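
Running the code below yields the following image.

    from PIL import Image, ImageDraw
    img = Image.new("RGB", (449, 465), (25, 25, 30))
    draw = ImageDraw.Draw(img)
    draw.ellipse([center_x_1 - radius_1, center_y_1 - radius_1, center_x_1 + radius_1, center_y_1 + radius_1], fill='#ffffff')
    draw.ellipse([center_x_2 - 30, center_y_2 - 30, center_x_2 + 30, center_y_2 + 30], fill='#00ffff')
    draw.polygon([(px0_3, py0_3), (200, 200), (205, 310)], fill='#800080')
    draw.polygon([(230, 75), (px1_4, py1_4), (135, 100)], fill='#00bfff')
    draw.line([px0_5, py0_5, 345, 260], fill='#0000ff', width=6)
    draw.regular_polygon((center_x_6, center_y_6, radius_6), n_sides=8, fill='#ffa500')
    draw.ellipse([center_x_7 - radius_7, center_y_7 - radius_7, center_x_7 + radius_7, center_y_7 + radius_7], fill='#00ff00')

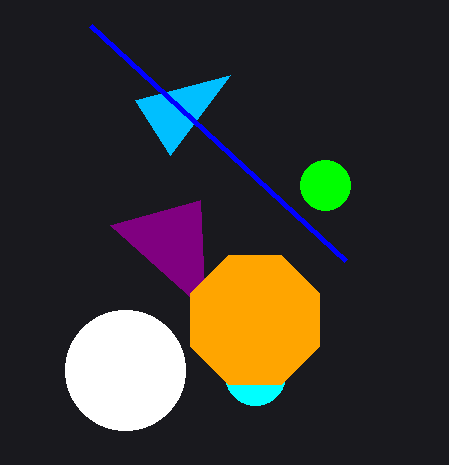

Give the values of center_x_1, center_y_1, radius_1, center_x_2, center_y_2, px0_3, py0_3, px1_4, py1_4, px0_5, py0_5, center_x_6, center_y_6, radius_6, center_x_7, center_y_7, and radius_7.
center_x_1 = 125; center_y_1 = 370; radius_1 = 60; center_x_2 = 255; center_y_2 = 375; px0_3 = 110; py0_3 = 225; px1_4 = 170; py1_4 = 155; px0_5 = 90; py0_5 = 25; center_x_6 = 255; center_y_6 = 320; radius_6 = 70; center_x_7 = 325; center_y_7 = 185; radius_7 = 25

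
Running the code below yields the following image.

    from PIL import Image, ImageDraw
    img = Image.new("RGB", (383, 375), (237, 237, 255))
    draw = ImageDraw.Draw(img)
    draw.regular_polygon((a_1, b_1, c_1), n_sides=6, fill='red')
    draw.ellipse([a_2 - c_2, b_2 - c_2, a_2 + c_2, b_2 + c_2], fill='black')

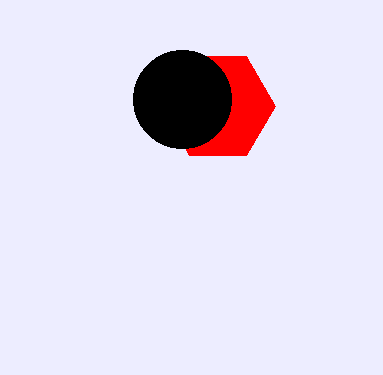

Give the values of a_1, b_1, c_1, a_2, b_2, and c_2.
a_1 = 218, b_1 = 106, c_1 = 57, a_2 = 182, b_2 = 99, c_2 = 49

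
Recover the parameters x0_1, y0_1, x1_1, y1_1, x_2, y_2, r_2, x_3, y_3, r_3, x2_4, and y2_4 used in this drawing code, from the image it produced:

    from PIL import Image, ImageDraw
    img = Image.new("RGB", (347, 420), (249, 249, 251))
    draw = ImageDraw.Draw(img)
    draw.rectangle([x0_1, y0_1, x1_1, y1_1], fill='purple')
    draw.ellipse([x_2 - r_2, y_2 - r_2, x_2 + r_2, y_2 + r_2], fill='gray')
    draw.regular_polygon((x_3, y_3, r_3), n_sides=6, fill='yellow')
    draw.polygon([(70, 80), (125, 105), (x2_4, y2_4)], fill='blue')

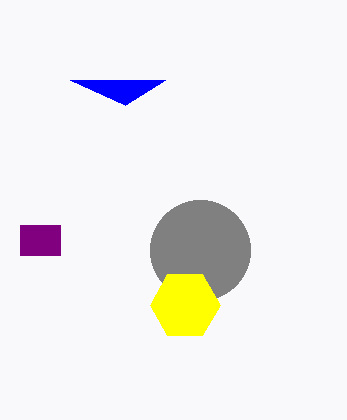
x0_1 = 20; y0_1 = 225; x1_1 = 60; y1_1 = 255; x_2 = 200; y_2 = 250; r_2 = 50; x_3 = 185; y_3 = 305; r_3 = 35; x2_4 = 165; y2_4 = 80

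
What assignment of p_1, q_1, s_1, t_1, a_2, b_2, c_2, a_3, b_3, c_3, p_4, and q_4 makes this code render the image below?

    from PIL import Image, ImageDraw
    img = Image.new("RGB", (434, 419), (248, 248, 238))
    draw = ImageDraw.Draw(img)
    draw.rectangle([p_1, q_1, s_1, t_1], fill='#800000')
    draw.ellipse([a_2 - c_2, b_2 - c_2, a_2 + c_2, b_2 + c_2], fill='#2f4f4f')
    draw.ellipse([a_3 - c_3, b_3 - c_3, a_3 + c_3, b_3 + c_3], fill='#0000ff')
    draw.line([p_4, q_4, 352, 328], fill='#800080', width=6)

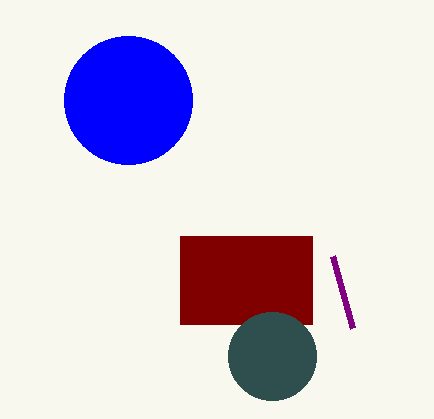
p_1 = 180, q_1 = 236, s_1 = 312, t_1 = 324, a_2 = 272, b_2 = 356, c_2 = 44, a_3 = 128, b_3 = 100, c_3 = 64, p_4 = 332, q_4 = 256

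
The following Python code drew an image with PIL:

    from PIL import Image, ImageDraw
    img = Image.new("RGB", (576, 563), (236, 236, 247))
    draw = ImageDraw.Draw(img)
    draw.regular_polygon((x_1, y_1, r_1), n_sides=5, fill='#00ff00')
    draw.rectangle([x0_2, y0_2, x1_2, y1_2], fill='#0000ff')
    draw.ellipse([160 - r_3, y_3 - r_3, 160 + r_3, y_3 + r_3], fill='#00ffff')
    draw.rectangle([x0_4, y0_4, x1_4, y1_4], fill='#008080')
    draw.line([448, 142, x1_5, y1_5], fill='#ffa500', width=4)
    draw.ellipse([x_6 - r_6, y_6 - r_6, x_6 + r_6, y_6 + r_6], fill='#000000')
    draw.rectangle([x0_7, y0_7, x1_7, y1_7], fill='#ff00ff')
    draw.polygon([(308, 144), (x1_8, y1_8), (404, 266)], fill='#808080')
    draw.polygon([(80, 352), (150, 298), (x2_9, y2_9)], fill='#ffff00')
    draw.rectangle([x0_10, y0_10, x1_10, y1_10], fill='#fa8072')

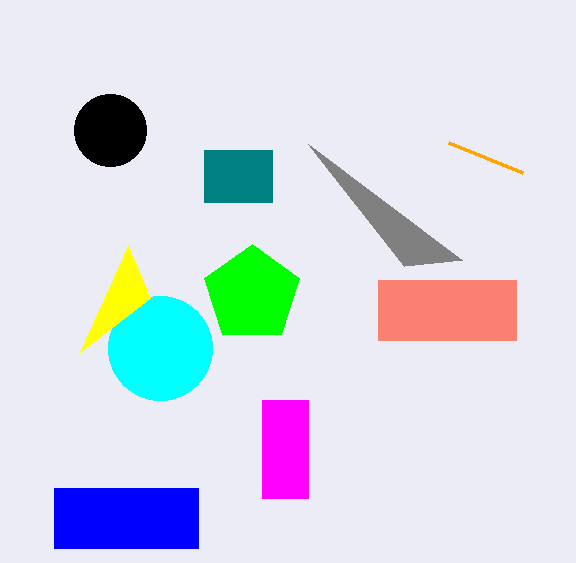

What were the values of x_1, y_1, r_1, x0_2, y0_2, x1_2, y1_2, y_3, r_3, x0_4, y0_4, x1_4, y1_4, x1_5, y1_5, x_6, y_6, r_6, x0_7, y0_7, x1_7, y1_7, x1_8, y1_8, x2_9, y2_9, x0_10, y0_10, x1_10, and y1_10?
x_1 = 252
y_1 = 294
r_1 = 50
x0_2 = 54
y0_2 = 488
x1_2 = 198
y1_2 = 548
y_3 = 348
r_3 = 52
x0_4 = 204
y0_4 = 150
x1_4 = 272
y1_4 = 202
x1_5 = 522
y1_5 = 172
x_6 = 110
y_6 = 130
r_6 = 36
x0_7 = 262
y0_7 = 400
x1_7 = 308
y1_7 = 498
x1_8 = 462
y1_8 = 260
x2_9 = 128
y2_9 = 246
x0_10 = 378
y0_10 = 280
x1_10 = 516
y1_10 = 340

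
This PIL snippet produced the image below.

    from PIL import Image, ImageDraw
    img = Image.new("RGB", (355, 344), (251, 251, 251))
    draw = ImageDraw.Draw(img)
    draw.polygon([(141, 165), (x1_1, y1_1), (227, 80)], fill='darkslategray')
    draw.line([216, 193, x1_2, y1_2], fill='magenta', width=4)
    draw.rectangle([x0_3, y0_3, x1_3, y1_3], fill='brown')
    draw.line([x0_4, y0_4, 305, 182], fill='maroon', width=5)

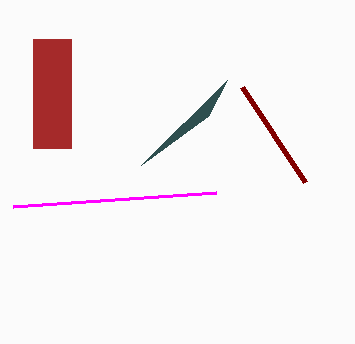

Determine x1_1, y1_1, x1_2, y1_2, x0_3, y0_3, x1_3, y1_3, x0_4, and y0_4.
x1_1 = 208, y1_1 = 116, x1_2 = 13, y1_2 = 207, x0_3 = 33, y0_3 = 39, x1_3 = 71, y1_3 = 148, x0_4 = 242, y0_4 = 87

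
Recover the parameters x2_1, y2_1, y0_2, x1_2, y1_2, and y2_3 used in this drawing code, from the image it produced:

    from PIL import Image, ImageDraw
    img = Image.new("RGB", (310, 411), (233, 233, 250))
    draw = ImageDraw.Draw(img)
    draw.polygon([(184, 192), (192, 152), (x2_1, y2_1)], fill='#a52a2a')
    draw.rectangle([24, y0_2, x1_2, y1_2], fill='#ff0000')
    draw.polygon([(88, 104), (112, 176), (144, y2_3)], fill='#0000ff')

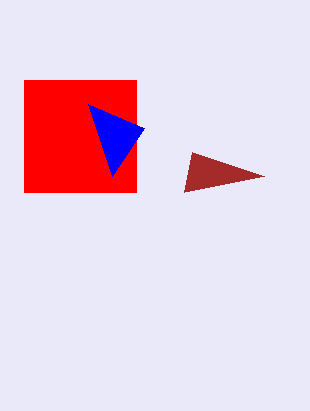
x2_1 = 264, y2_1 = 176, y0_2 = 80, x1_2 = 136, y1_2 = 192, y2_3 = 128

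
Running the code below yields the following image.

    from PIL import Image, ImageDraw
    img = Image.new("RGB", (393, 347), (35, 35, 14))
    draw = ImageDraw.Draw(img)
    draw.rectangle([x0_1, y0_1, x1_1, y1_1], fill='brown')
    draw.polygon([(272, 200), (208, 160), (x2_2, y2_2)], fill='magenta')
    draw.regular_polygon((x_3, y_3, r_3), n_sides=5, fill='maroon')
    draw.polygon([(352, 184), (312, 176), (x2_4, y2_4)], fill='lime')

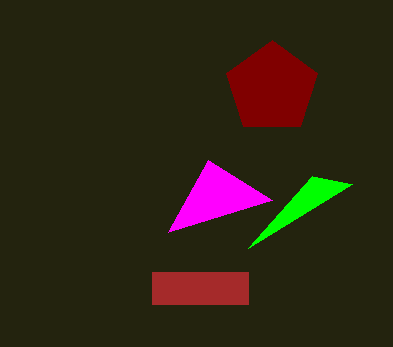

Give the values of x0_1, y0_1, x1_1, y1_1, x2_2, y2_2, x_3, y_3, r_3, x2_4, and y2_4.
x0_1 = 152, y0_1 = 272, x1_1 = 248, y1_1 = 304, x2_2 = 168, y2_2 = 232, x_3 = 272, y_3 = 88, r_3 = 48, x2_4 = 248, y2_4 = 248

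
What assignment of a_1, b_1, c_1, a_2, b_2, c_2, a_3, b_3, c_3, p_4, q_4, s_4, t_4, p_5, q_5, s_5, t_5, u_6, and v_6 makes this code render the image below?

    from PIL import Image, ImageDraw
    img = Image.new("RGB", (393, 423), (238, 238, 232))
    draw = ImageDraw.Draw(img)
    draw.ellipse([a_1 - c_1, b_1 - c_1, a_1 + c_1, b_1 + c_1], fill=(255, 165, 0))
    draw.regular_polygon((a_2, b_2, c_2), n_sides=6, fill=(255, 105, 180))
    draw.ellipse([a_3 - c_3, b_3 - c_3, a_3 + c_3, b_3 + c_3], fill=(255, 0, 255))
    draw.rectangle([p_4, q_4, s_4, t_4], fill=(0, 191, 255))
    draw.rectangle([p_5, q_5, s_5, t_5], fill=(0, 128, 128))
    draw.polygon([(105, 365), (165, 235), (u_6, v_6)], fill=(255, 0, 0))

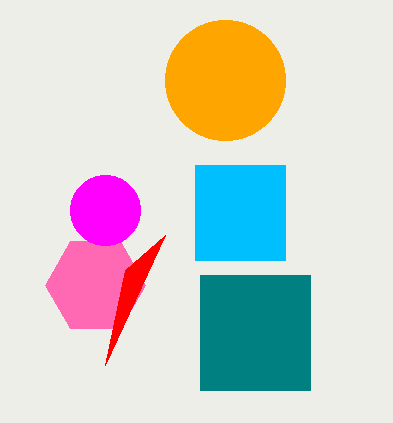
a_1 = 225; b_1 = 80; c_1 = 60; a_2 = 95; b_2 = 285; c_2 = 50; a_3 = 105; b_3 = 210; c_3 = 35; p_4 = 195; q_4 = 165; s_4 = 285; t_4 = 260; p_5 = 200; q_5 = 275; s_5 = 310; t_5 = 390; u_6 = 125; v_6 = 270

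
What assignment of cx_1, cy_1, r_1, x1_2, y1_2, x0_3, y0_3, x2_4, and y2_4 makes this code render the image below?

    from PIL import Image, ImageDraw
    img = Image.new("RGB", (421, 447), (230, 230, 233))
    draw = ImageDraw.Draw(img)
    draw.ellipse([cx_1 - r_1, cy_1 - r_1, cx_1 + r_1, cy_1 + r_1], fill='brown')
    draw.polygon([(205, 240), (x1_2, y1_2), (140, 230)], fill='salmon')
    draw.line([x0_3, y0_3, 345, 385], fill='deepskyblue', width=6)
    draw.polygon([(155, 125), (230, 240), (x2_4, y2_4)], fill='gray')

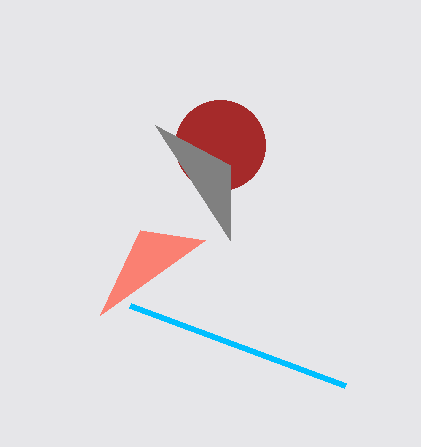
cx_1 = 220, cy_1 = 145, r_1 = 45, x1_2 = 100, y1_2 = 315, x0_3 = 130, y0_3 = 305, x2_4 = 230, y2_4 = 165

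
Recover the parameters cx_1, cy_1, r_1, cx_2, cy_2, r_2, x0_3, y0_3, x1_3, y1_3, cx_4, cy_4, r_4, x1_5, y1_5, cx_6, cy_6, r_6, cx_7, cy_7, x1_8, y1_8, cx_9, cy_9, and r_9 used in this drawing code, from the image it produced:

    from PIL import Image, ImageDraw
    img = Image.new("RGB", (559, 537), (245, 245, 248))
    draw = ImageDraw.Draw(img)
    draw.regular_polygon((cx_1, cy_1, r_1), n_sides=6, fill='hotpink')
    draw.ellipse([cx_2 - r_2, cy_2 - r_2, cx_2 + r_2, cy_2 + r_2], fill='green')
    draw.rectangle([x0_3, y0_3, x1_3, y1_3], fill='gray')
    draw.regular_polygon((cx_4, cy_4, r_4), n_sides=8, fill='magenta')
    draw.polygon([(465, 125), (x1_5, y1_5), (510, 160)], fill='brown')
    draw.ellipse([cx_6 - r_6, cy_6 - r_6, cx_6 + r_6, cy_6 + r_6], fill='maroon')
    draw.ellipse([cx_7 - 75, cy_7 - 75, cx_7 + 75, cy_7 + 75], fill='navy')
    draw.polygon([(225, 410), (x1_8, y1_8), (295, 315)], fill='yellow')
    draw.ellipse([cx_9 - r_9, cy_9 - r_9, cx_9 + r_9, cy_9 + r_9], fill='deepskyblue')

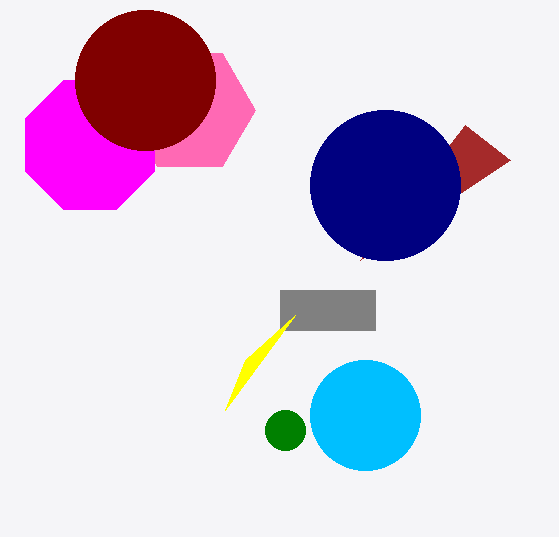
cx_1 = 190, cy_1 = 110, r_1 = 65, cx_2 = 285, cy_2 = 430, r_2 = 20, x0_3 = 280, y0_3 = 290, x1_3 = 375, y1_3 = 330, cx_4 = 90, cy_4 = 145, r_4 = 70, x1_5 = 360, y1_5 = 260, cx_6 = 145, cy_6 = 80, r_6 = 70, cx_7 = 385, cy_7 = 185, x1_8 = 245, y1_8 = 360, cx_9 = 365, cy_9 = 415, r_9 = 55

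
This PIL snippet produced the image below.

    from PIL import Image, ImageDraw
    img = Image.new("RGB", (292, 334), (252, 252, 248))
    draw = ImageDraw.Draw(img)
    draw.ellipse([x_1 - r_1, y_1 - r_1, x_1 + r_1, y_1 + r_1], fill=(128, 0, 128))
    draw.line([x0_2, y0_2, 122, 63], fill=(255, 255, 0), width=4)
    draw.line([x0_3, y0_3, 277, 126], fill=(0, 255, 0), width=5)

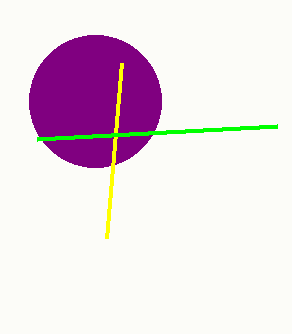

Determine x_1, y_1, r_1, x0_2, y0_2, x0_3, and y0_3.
x_1 = 95
y_1 = 101
r_1 = 66
x0_2 = 107
y0_2 = 238
x0_3 = 37
y0_3 = 139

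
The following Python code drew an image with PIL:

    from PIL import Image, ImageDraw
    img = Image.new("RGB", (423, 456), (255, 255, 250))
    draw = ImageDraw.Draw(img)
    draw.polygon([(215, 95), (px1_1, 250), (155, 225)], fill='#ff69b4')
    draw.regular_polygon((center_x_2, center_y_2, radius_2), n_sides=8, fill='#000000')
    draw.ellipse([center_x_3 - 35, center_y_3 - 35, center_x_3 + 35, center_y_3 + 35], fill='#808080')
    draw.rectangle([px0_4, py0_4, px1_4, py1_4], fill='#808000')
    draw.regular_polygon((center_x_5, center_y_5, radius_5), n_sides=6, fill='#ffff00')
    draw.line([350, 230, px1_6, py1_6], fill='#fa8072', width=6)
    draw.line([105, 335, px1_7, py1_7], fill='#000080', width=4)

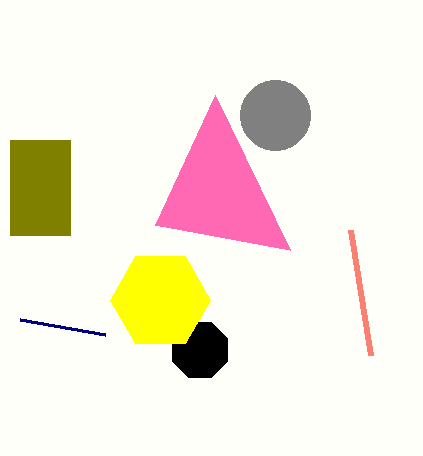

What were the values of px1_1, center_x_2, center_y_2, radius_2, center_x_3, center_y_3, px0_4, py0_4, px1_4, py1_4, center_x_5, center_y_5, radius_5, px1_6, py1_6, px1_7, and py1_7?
px1_1 = 290; center_x_2 = 200; center_y_2 = 350; radius_2 = 30; center_x_3 = 275; center_y_3 = 115; px0_4 = 10; py0_4 = 140; px1_4 = 70; py1_4 = 235; center_x_5 = 160; center_y_5 = 300; radius_5 = 50; px1_6 = 370; py1_6 = 355; px1_7 = 20; py1_7 = 320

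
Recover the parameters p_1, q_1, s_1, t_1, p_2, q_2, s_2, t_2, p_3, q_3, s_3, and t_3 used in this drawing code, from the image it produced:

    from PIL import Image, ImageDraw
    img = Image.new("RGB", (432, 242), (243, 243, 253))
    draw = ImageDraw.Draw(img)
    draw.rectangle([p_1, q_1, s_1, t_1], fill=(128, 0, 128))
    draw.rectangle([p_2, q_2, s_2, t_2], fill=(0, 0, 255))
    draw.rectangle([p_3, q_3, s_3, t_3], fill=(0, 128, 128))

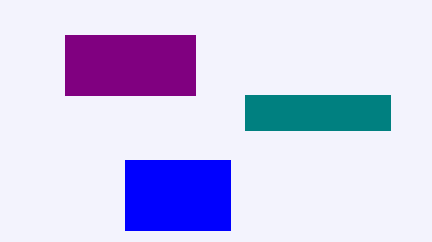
p_1 = 65, q_1 = 35, s_1 = 195, t_1 = 95, p_2 = 125, q_2 = 160, s_2 = 230, t_2 = 230, p_3 = 245, q_3 = 95, s_3 = 390, t_3 = 130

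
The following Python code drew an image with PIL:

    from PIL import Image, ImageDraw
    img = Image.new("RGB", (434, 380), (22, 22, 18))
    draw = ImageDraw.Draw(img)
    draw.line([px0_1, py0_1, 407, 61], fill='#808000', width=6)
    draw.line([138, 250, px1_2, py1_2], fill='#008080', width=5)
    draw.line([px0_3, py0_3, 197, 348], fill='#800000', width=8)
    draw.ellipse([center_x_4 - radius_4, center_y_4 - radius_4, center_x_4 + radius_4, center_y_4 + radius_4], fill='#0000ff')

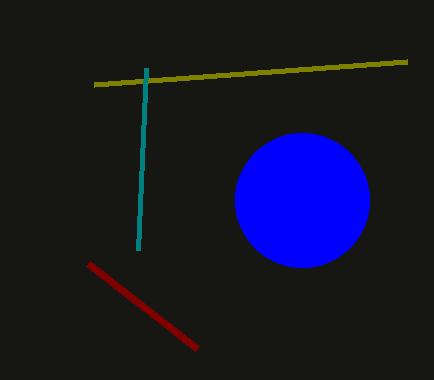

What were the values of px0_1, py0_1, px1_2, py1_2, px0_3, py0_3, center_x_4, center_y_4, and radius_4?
px0_1 = 94
py0_1 = 84
px1_2 = 146
py1_2 = 68
px0_3 = 88
py0_3 = 263
center_x_4 = 302
center_y_4 = 200
radius_4 = 67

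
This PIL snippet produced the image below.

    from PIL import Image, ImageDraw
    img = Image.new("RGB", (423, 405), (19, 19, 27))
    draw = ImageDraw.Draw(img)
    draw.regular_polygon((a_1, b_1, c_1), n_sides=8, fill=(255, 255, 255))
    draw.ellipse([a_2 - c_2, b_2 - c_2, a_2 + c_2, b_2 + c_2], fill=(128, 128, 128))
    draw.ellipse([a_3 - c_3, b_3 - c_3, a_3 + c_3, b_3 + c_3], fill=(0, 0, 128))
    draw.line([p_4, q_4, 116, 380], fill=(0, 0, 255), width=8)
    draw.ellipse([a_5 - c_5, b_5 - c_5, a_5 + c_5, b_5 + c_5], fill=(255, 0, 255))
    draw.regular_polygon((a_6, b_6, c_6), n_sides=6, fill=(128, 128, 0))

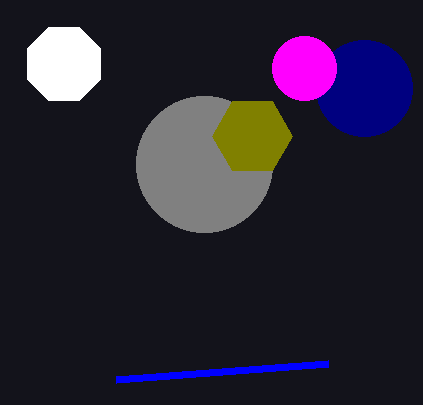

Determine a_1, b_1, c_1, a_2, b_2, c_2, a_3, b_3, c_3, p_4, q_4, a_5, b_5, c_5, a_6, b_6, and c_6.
a_1 = 64, b_1 = 64, c_1 = 40, a_2 = 204, b_2 = 164, c_2 = 68, a_3 = 364, b_3 = 88, c_3 = 48, p_4 = 328, q_4 = 364, a_5 = 304, b_5 = 68, c_5 = 32, a_6 = 252, b_6 = 136, c_6 = 40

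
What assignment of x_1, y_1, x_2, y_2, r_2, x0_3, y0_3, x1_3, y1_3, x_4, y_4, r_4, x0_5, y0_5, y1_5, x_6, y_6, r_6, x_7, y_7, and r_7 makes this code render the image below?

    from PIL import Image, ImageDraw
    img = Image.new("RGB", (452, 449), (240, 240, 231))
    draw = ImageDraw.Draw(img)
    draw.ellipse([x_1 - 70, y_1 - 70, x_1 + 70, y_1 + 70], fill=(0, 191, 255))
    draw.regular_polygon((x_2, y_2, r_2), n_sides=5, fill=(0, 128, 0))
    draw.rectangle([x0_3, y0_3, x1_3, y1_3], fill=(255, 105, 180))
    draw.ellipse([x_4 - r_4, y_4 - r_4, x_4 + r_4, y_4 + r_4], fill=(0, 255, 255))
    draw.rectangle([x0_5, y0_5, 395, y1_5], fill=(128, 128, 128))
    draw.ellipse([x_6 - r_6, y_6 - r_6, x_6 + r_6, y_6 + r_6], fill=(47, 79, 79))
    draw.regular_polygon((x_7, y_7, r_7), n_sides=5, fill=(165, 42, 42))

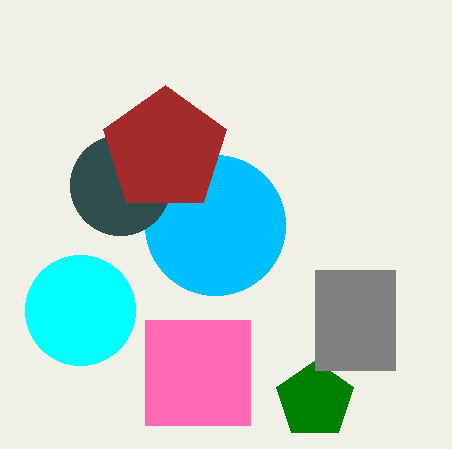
x_1 = 215; y_1 = 225; x_2 = 315; y_2 = 400; r_2 = 40; x0_3 = 145; y0_3 = 320; x1_3 = 250; y1_3 = 425; x_4 = 80; y_4 = 310; r_4 = 55; x0_5 = 315; y0_5 = 270; y1_5 = 370; x_6 = 120; y_6 = 185; r_6 = 50; x_7 = 165; y_7 = 150; r_7 = 65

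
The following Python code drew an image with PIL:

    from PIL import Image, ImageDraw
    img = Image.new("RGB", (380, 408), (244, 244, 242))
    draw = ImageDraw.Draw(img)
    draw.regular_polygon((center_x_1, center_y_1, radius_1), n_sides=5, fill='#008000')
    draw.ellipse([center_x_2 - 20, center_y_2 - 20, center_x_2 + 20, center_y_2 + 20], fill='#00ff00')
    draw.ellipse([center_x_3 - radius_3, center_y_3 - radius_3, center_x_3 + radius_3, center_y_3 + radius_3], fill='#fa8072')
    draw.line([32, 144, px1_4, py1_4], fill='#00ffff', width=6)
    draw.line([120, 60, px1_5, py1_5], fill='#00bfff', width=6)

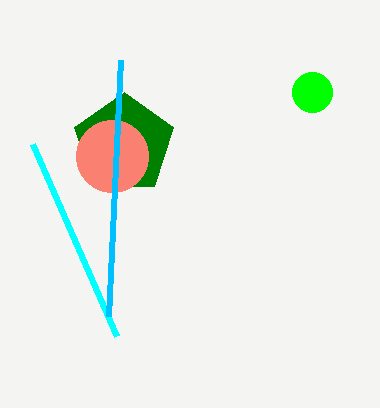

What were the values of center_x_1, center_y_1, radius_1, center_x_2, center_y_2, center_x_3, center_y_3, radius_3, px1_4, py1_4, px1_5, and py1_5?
center_x_1 = 124, center_y_1 = 144, radius_1 = 52, center_x_2 = 312, center_y_2 = 92, center_x_3 = 112, center_y_3 = 156, radius_3 = 36, px1_4 = 116, py1_4 = 336, px1_5 = 108, py1_5 = 316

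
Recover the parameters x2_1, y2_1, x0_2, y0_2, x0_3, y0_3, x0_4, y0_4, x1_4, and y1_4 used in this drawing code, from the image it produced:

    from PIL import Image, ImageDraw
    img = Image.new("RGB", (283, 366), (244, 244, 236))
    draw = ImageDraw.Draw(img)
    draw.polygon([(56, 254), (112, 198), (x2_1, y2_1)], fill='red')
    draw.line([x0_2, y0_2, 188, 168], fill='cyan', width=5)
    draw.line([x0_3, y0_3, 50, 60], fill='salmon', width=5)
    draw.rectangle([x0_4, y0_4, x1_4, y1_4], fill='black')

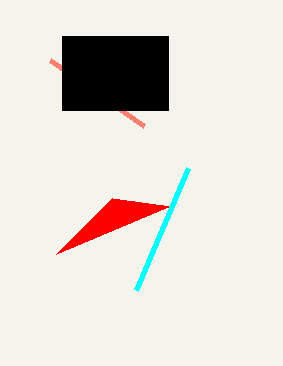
x2_1 = 170; y2_1 = 206; x0_2 = 136; y0_2 = 290; x0_3 = 144; y0_3 = 126; x0_4 = 62; y0_4 = 36; x1_4 = 168; y1_4 = 110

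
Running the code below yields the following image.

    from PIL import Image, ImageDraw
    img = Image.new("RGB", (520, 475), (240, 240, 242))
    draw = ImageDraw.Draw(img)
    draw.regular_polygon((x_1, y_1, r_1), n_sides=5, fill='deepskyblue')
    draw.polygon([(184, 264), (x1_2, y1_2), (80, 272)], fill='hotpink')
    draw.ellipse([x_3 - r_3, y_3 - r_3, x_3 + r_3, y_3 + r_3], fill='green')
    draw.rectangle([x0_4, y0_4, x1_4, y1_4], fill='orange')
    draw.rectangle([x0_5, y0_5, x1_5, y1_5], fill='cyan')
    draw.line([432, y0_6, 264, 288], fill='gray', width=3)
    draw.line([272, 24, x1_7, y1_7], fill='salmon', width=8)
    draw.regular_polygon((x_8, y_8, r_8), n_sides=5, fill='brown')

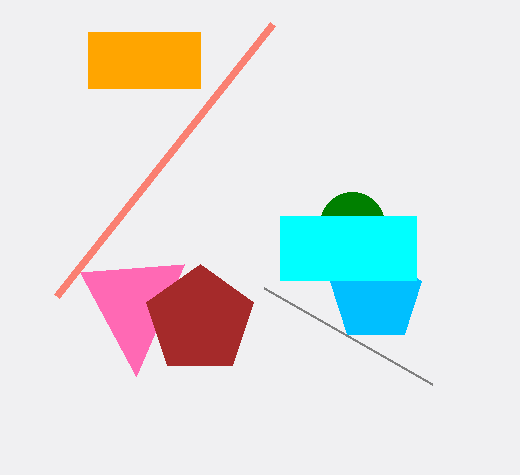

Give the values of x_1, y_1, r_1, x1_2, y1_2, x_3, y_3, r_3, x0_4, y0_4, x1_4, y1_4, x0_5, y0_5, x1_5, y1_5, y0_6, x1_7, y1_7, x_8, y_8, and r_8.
x_1 = 376, y_1 = 296, r_1 = 48, x1_2 = 136, y1_2 = 376, x_3 = 352, y_3 = 224, r_3 = 32, x0_4 = 88, y0_4 = 32, x1_4 = 200, y1_4 = 88, x0_5 = 280, y0_5 = 216, x1_5 = 416, y1_5 = 280, y0_6 = 384, x1_7 = 56, y1_7 = 296, x_8 = 200, y_8 = 320, r_8 = 56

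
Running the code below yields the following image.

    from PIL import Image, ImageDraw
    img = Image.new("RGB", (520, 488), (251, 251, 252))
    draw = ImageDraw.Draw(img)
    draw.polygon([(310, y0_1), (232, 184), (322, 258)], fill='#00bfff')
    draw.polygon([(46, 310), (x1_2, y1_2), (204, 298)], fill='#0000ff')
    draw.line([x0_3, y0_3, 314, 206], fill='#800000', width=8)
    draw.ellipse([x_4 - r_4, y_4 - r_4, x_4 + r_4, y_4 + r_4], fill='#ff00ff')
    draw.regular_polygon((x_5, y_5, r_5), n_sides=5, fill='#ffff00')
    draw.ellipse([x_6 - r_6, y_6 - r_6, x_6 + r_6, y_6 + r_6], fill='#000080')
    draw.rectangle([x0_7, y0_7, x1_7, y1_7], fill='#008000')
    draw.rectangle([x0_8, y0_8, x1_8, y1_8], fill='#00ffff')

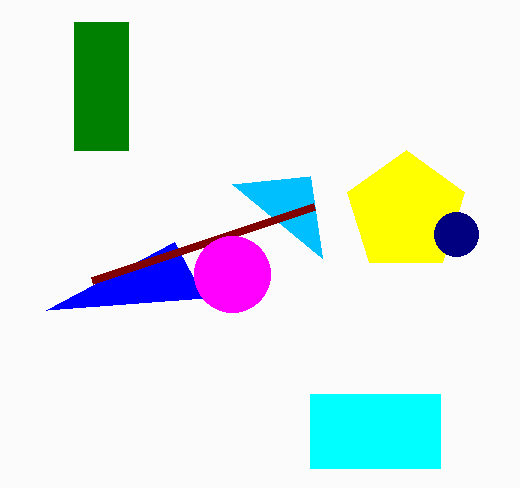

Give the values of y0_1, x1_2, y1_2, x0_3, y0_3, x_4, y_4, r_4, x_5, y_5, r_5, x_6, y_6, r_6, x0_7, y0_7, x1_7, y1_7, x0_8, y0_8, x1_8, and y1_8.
y0_1 = 176, x1_2 = 174, y1_2 = 242, x0_3 = 92, y0_3 = 280, x_4 = 232, y_4 = 274, r_4 = 38, x_5 = 406, y_5 = 212, r_5 = 62, x_6 = 456, y_6 = 234, r_6 = 22, x0_7 = 74, y0_7 = 22, x1_7 = 128, y1_7 = 150, x0_8 = 310, y0_8 = 394, x1_8 = 440, y1_8 = 468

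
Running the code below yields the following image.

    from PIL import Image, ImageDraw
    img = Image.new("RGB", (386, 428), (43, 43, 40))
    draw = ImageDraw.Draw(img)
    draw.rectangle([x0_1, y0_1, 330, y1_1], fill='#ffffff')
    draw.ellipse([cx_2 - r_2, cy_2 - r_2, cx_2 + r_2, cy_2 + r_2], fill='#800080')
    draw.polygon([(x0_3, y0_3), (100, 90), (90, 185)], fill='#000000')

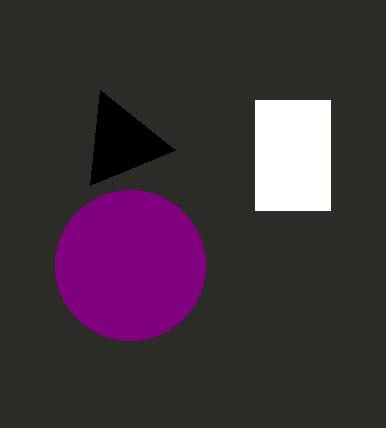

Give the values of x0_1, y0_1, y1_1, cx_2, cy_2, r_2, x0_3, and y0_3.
x0_1 = 255; y0_1 = 100; y1_1 = 210; cx_2 = 130; cy_2 = 265; r_2 = 75; x0_3 = 175; y0_3 = 150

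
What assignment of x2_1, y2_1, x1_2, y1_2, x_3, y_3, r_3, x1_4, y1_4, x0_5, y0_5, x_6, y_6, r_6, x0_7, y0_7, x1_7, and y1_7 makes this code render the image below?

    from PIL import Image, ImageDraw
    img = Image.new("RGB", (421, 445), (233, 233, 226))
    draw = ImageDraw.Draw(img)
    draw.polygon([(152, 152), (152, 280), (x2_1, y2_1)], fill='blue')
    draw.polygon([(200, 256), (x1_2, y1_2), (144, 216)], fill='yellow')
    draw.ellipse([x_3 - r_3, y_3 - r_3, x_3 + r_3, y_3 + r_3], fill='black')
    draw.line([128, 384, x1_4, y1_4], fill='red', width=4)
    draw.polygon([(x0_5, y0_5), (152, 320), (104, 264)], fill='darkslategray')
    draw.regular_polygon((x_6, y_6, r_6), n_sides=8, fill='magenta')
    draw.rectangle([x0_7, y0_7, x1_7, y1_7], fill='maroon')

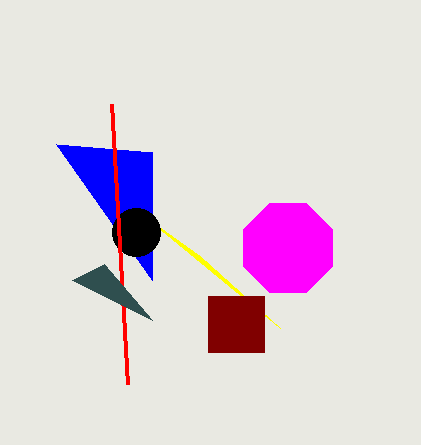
x2_1 = 56, y2_1 = 144, x1_2 = 280, y1_2 = 328, x_3 = 136, y_3 = 232, r_3 = 24, x1_4 = 112, y1_4 = 104, x0_5 = 72, y0_5 = 280, x_6 = 288, y_6 = 248, r_6 = 48, x0_7 = 208, y0_7 = 296, x1_7 = 264, y1_7 = 352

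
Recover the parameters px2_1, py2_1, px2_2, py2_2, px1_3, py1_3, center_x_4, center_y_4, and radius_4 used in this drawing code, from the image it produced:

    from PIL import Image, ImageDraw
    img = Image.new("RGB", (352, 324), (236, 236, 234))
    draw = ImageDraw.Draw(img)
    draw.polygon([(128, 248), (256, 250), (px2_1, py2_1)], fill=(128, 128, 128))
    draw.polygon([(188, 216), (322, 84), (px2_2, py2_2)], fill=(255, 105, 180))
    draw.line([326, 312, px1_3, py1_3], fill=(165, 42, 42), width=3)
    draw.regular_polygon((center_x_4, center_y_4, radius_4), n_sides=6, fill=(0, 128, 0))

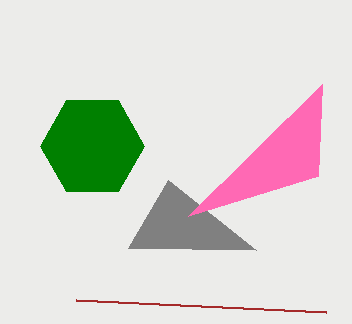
px2_1 = 168, py2_1 = 180, px2_2 = 318, py2_2 = 176, px1_3 = 76, py1_3 = 300, center_x_4 = 92, center_y_4 = 146, radius_4 = 52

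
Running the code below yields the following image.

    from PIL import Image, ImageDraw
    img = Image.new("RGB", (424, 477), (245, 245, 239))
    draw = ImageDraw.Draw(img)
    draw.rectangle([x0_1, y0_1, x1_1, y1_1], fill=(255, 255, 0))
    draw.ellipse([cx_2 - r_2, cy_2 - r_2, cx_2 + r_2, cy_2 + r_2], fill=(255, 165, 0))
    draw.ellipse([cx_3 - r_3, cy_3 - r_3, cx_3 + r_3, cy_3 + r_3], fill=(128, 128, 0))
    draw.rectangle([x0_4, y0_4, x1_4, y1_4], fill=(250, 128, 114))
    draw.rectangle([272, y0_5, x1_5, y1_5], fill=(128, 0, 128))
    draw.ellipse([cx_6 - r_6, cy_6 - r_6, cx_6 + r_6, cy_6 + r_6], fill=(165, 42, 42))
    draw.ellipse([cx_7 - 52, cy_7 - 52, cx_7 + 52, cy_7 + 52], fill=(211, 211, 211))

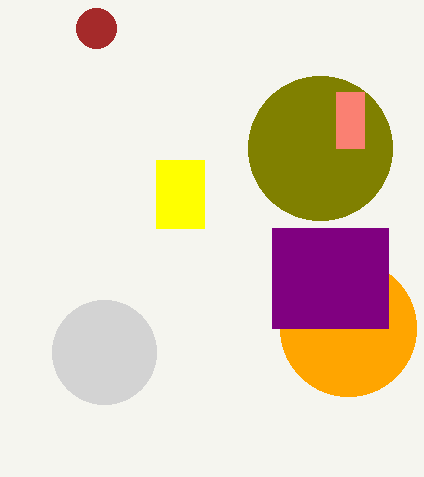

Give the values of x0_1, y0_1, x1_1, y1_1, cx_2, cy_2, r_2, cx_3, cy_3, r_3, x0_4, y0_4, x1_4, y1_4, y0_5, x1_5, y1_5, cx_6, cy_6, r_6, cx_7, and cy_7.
x0_1 = 156; y0_1 = 160; x1_1 = 204; y1_1 = 228; cx_2 = 348; cy_2 = 328; r_2 = 68; cx_3 = 320; cy_3 = 148; r_3 = 72; x0_4 = 336; y0_4 = 92; x1_4 = 364; y1_4 = 148; y0_5 = 228; x1_5 = 388; y1_5 = 328; cx_6 = 96; cy_6 = 28; r_6 = 20; cx_7 = 104; cy_7 = 352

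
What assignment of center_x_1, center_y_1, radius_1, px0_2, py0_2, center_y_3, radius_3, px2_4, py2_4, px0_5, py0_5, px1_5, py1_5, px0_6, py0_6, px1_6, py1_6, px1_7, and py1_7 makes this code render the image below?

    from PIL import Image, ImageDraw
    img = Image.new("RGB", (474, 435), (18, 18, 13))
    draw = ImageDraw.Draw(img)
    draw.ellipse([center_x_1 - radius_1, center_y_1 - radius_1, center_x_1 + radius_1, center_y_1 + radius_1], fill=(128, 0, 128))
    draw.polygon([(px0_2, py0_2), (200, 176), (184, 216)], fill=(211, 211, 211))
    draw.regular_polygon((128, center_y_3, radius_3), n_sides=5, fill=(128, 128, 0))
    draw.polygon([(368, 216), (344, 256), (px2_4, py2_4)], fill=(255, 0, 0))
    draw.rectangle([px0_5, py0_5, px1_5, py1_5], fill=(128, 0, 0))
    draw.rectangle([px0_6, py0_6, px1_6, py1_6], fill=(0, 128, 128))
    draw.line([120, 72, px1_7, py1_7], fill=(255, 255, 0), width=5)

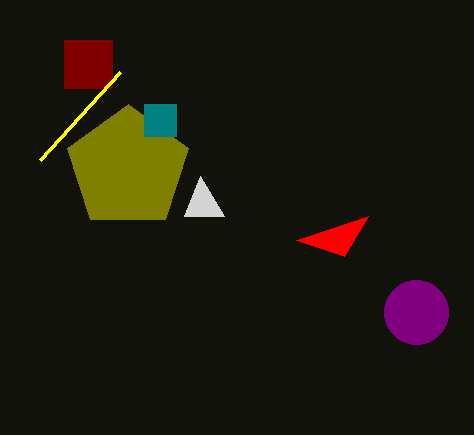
center_x_1 = 416; center_y_1 = 312; radius_1 = 32; px0_2 = 224; py0_2 = 216; center_y_3 = 168; radius_3 = 64; px2_4 = 296; py2_4 = 240; px0_5 = 64; py0_5 = 40; px1_5 = 112; py1_5 = 88; px0_6 = 144; py0_6 = 104; px1_6 = 176; py1_6 = 136; px1_7 = 40; py1_7 = 160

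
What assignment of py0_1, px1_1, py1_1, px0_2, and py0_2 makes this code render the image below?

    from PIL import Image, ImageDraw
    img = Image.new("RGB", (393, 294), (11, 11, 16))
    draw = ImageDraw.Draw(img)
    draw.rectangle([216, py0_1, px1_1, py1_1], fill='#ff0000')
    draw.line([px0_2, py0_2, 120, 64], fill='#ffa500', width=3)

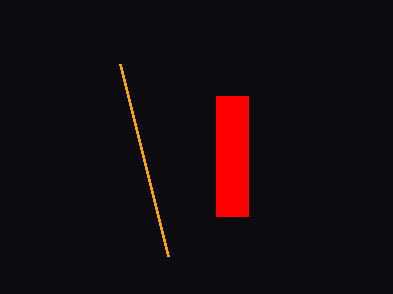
py0_1 = 96, px1_1 = 248, py1_1 = 216, px0_2 = 168, py0_2 = 256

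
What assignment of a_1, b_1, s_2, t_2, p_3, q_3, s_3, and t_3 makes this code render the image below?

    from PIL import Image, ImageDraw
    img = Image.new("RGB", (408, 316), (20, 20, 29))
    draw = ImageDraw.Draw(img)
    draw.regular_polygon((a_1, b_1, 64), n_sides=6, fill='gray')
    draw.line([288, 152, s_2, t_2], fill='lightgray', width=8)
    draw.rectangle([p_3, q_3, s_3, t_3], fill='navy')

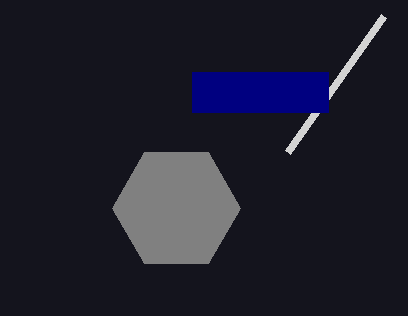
a_1 = 176; b_1 = 208; s_2 = 384; t_2 = 16; p_3 = 192; q_3 = 72; s_3 = 328; t_3 = 112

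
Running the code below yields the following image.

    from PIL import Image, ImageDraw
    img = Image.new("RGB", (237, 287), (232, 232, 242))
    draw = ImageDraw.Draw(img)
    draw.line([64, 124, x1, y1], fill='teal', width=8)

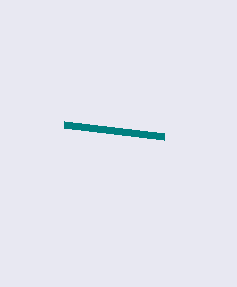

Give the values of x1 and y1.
x1 = 164; y1 = 136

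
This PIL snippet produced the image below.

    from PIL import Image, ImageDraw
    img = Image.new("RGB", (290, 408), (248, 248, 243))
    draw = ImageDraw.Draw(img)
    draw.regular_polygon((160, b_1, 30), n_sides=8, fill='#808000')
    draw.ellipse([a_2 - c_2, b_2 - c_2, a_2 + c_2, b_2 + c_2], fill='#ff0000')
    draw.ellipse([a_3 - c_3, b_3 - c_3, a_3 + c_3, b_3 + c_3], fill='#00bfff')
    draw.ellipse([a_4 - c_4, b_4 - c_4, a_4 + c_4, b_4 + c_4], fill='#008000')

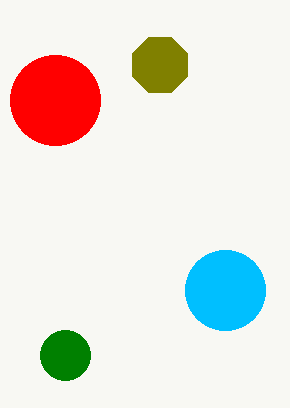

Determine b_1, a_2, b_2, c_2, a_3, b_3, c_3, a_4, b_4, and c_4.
b_1 = 65, a_2 = 55, b_2 = 100, c_2 = 45, a_3 = 225, b_3 = 290, c_3 = 40, a_4 = 65, b_4 = 355, c_4 = 25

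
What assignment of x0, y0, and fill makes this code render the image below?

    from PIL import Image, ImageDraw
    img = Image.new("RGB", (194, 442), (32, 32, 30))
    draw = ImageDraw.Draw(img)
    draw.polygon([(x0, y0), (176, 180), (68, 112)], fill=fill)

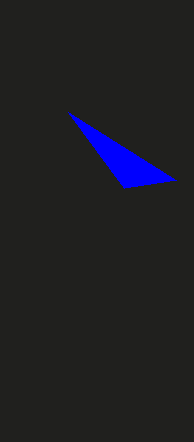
x0 = 124, y0 = 188, fill = 'blue'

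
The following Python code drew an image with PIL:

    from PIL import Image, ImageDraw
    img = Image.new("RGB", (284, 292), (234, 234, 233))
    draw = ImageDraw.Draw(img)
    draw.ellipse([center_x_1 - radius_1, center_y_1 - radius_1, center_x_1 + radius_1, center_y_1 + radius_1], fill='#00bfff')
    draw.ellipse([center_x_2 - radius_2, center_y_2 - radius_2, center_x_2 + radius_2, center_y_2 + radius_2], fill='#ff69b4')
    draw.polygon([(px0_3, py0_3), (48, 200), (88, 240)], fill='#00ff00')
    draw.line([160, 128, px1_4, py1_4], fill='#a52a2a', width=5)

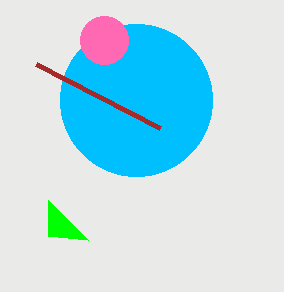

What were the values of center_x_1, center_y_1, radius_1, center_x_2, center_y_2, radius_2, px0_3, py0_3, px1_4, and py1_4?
center_x_1 = 136; center_y_1 = 100; radius_1 = 76; center_x_2 = 104; center_y_2 = 40; radius_2 = 24; px0_3 = 48; py0_3 = 236; px1_4 = 36; py1_4 = 64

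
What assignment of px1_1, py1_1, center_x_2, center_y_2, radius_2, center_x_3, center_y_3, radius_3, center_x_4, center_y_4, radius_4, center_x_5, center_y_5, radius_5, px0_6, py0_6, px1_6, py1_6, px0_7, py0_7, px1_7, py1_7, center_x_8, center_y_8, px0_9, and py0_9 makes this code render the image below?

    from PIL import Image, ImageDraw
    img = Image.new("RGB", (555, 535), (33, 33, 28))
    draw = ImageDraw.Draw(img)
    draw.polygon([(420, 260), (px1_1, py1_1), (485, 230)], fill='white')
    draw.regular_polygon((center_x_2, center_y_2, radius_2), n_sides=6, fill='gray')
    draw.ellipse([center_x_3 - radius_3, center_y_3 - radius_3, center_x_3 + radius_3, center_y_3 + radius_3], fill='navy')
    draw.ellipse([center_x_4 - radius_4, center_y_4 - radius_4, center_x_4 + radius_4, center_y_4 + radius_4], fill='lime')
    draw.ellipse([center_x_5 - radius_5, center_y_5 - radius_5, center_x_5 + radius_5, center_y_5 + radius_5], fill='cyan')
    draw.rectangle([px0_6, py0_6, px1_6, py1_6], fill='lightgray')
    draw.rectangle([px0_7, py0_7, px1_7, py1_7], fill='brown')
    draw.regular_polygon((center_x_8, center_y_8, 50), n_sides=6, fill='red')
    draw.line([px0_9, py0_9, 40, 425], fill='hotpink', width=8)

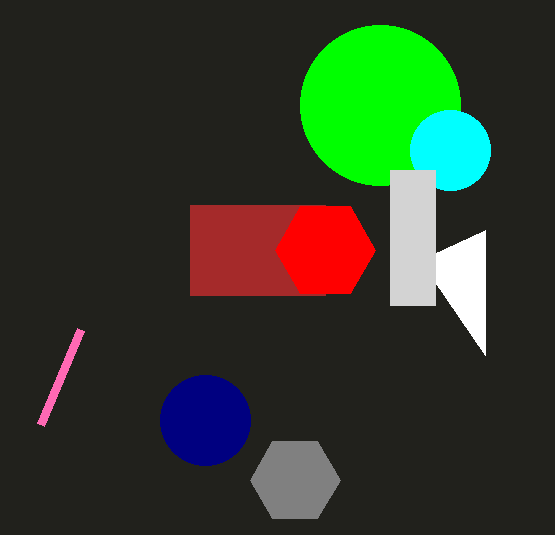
px1_1 = 485, py1_1 = 355, center_x_2 = 295, center_y_2 = 480, radius_2 = 45, center_x_3 = 205, center_y_3 = 420, radius_3 = 45, center_x_4 = 380, center_y_4 = 105, radius_4 = 80, center_x_5 = 450, center_y_5 = 150, radius_5 = 40, px0_6 = 390, py0_6 = 170, px1_6 = 435, py1_6 = 305, px0_7 = 190, py0_7 = 205, px1_7 = 325, py1_7 = 295, center_x_8 = 325, center_y_8 = 250, px0_9 = 80, py0_9 = 330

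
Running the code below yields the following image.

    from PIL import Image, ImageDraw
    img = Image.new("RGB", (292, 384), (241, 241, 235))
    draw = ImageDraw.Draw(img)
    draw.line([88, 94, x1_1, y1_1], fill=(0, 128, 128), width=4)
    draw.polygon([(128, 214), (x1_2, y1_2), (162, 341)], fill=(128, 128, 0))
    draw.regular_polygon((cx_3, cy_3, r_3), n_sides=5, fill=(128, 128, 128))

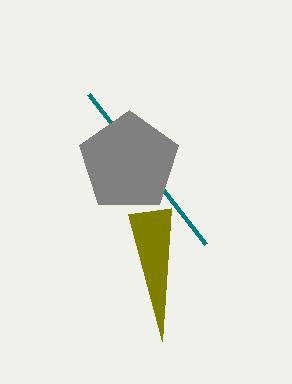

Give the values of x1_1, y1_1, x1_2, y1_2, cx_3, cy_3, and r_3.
x1_1 = 205, y1_1 = 244, x1_2 = 171, y1_2 = 208, cx_3 = 129, cy_3 = 162, r_3 = 52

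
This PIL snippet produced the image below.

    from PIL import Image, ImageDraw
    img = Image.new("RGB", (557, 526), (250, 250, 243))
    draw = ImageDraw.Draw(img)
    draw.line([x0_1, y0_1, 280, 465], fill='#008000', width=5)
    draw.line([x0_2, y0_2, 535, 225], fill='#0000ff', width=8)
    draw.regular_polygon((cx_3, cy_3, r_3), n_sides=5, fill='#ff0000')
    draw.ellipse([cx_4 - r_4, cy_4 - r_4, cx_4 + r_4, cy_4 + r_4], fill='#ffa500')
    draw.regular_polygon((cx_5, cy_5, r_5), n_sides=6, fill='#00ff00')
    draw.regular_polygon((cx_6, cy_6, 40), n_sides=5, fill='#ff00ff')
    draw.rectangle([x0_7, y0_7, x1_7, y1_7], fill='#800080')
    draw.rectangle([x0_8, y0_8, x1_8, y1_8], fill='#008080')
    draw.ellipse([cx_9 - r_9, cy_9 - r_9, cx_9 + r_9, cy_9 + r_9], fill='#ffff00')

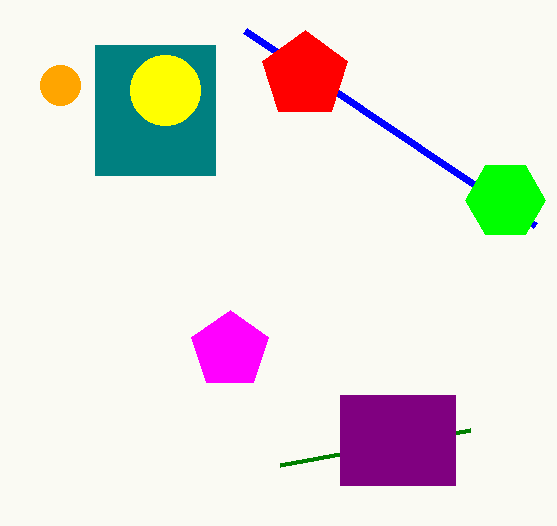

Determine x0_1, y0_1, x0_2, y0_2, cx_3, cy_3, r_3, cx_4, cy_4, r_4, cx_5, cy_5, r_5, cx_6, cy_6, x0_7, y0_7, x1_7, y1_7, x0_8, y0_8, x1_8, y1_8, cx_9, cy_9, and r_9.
x0_1 = 470; y0_1 = 430; x0_2 = 245; y0_2 = 30; cx_3 = 305; cy_3 = 75; r_3 = 45; cx_4 = 60; cy_4 = 85; r_4 = 20; cx_5 = 505; cy_5 = 200; r_5 = 40; cx_6 = 230; cy_6 = 350; x0_7 = 340; y0_7 = 395; x1_7 = 455; y1_7 = 485; x0_8 = 95; y0_8 = 45; x1_8 = 215; y1_8 = 175; cx_9 = 165; cy_9 = 90; r_9 = 35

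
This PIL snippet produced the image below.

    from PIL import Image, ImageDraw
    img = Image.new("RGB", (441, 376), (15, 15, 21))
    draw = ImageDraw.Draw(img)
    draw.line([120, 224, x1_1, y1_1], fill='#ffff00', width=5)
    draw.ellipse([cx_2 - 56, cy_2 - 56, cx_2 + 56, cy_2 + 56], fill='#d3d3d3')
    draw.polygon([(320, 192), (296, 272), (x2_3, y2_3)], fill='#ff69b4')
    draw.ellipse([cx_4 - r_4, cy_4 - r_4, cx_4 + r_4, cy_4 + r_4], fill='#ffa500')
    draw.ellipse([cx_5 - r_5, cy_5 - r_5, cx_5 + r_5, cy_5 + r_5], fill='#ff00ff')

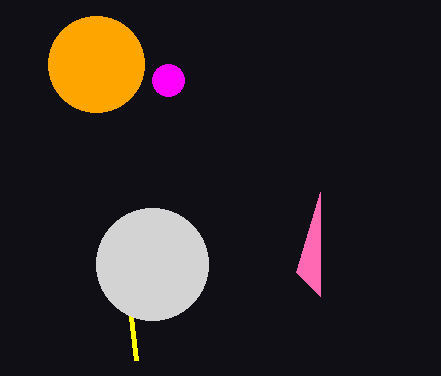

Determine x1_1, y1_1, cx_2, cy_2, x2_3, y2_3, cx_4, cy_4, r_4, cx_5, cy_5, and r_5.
x1_1 = 136, y1_1 = 360, cx_2 = 152, cy_2 = 264, x2_3 = 320, y2_3 = 296, cx_4 = 96, cy_4 = 64, r_4 = 48, cx_5 = 168, cy_5 = 80, r_5 = 16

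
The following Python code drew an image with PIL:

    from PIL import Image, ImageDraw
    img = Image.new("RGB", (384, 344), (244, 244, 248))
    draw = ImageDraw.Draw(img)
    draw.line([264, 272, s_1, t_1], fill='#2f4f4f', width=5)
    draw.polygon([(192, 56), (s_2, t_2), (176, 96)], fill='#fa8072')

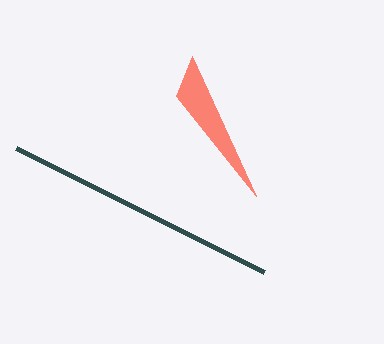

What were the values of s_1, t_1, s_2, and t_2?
s_1 = 16
t_1 = 148
s_2 = 256
t_2 = 196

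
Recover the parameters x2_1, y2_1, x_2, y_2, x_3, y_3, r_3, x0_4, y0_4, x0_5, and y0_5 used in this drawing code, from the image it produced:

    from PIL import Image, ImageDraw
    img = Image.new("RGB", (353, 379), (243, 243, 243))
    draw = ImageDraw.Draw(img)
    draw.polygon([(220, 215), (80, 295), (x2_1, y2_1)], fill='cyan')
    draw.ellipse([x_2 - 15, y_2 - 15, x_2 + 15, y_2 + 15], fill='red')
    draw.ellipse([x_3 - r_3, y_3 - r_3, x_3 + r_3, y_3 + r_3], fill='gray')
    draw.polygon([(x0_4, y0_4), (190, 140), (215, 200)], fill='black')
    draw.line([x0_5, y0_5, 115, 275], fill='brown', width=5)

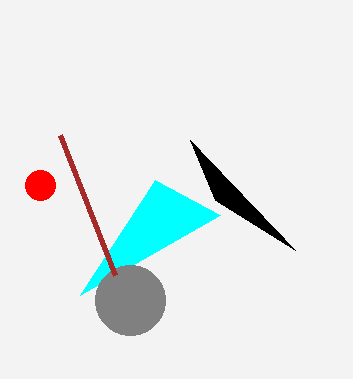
x2_1 = 155
y2_1 = 180
x_2 = 40
y_2 = 185
x_3 = 130
y_3 = 300
r_3 = 35
x0_4 = 295
y0_4 = 250
x0_5 = 60
y0_5 = 135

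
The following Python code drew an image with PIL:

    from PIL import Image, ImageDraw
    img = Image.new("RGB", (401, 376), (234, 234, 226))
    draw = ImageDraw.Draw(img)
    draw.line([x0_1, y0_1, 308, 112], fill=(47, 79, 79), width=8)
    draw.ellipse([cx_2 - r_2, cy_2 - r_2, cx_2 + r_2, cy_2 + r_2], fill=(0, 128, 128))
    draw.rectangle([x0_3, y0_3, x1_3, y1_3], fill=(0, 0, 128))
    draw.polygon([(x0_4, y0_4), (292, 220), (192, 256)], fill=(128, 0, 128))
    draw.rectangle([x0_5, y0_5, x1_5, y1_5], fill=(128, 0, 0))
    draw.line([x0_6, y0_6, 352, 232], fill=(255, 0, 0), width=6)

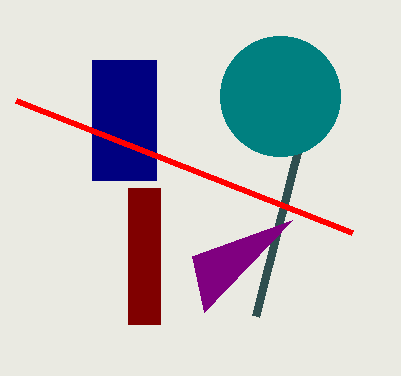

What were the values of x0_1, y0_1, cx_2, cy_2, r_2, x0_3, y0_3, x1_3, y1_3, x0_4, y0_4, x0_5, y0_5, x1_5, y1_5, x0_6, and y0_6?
x0_1 = 256
y0_1 = 316
cx_2 = 280
cy_2 = 96
r_2 = 60
x0_3 = 92
y0_3 = 60
x1_3 = 156
y1_3 = 180
x0_4 = 204
y0_4 = 312
x0_5 = 128
y0_5 = 188
x1_5 = 160
y1_5 = 324
x0_6 = 16
y0_6 = 100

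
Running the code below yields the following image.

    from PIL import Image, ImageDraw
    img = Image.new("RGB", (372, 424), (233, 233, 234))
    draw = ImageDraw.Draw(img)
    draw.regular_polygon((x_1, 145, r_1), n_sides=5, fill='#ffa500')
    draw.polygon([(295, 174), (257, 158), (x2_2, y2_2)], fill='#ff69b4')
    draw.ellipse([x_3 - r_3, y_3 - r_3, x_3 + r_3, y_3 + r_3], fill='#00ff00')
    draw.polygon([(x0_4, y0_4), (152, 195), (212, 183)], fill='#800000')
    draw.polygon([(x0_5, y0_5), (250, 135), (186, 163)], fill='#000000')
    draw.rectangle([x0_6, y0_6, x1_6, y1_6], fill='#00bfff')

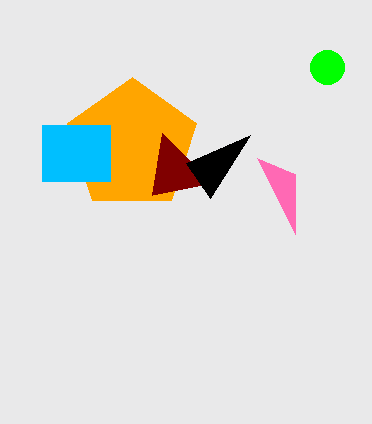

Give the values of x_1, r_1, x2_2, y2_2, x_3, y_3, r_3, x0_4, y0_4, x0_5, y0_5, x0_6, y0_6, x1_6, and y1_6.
x_1 = 132; r_1 = 68; x2_2 = 295; y2_2 = 234; x_3 = 327; y_3 = 67; r_3 = 17; x0_4 = 162; y0_4 = 133; x0_5 = 210; y0_5 = 198; x0_6 = 42; y0_6 = 125; x1_6 = 110; y1_6 = 181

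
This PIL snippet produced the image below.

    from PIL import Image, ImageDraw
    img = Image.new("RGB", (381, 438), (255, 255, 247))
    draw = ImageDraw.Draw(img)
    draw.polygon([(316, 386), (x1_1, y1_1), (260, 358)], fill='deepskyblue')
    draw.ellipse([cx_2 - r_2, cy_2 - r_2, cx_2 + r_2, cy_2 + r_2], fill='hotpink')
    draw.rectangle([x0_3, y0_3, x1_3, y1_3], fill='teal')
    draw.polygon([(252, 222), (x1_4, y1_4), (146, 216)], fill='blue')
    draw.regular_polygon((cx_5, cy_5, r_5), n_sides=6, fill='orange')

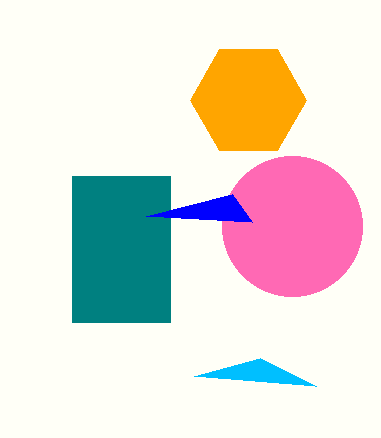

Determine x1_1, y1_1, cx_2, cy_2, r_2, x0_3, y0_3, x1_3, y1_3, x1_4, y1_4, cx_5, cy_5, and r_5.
x1_1 = 194, y1_1 = 376, cx_2 = 292, cy_2 = 226, r_2 = 70, x0_3 = 72, y0_3 = 176, x1_3 = 170, y1_3 = 322, x1_4 = 232, y1_4 = 194, cx_5 = 248, cy_5 = 100, r_5 = 58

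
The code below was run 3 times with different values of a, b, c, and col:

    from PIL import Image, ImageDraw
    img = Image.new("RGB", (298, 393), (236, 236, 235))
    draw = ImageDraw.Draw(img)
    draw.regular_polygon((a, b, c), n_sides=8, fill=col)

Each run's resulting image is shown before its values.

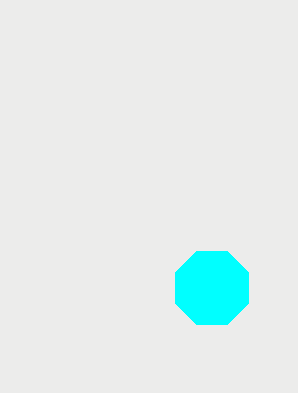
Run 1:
a = 212; b = 288; c = 40; col = 'cyan'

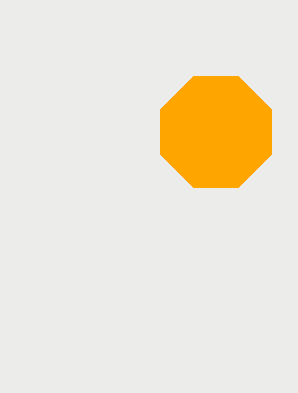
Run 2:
a = 216; b = 132; c = 60; col = 'orange'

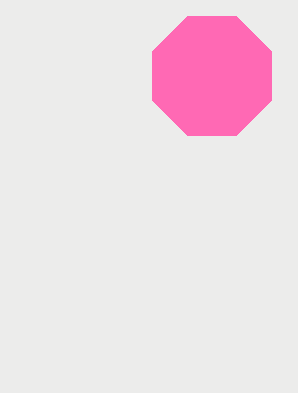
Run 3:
a = 212; b = 76; c = 64; col = 'hotpink'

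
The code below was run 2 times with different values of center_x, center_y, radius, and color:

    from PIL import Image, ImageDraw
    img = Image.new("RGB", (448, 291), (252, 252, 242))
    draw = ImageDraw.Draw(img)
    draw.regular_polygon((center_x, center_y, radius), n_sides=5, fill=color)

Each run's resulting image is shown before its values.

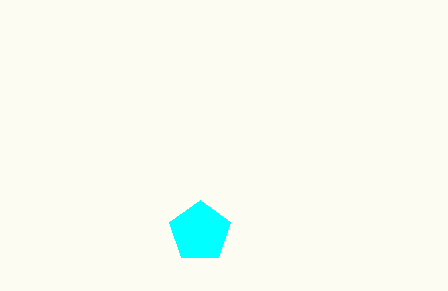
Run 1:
center_x = 200, center_y = 232, radius = 32, color = 'cyan'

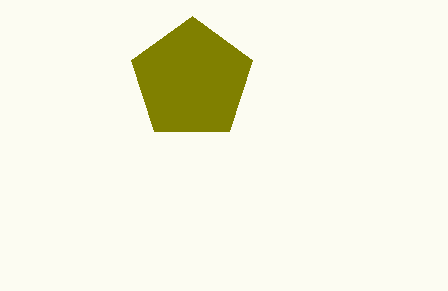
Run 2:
center_x = 192
center_y = 80
radius = 64
color = 'olive'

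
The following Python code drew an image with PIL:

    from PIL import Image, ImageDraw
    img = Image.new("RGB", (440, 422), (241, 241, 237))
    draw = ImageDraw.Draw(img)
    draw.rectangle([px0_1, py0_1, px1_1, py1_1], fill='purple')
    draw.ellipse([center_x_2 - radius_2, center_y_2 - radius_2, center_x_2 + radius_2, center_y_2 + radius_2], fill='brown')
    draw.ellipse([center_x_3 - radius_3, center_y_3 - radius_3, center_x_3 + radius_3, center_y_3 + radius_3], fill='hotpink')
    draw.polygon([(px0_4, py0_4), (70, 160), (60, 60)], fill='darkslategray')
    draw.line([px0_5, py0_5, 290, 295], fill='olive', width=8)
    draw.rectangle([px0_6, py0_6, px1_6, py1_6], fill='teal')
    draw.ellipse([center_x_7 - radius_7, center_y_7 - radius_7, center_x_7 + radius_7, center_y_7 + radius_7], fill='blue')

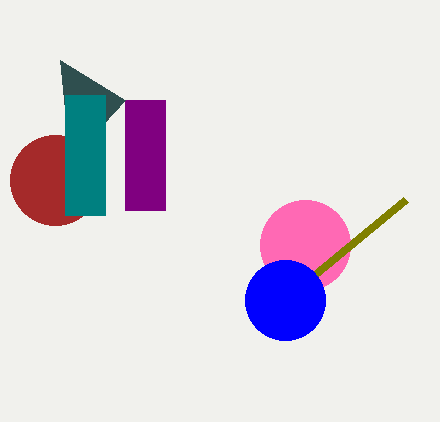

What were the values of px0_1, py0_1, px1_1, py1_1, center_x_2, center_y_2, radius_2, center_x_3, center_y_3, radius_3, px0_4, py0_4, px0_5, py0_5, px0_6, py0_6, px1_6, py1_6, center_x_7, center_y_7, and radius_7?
px0_1 = 125, py0_1 = 100, px1_1 = 165, py1_1 = 210, center_x_2 = 55, center_y_2 = 180, radius_2 = 45, center_x_3 = 305, center_y_3 = 245, radius_3 = 45, px0_4 = 125, py0_4 = 100, px0_5 = 405, py0_5 = 200, px0_6 = 65, py0_6 = 95, px1_6 = 105, py1_6 = 215, center_x_7 = 285, center_y_7 = 300, radius_7 = 40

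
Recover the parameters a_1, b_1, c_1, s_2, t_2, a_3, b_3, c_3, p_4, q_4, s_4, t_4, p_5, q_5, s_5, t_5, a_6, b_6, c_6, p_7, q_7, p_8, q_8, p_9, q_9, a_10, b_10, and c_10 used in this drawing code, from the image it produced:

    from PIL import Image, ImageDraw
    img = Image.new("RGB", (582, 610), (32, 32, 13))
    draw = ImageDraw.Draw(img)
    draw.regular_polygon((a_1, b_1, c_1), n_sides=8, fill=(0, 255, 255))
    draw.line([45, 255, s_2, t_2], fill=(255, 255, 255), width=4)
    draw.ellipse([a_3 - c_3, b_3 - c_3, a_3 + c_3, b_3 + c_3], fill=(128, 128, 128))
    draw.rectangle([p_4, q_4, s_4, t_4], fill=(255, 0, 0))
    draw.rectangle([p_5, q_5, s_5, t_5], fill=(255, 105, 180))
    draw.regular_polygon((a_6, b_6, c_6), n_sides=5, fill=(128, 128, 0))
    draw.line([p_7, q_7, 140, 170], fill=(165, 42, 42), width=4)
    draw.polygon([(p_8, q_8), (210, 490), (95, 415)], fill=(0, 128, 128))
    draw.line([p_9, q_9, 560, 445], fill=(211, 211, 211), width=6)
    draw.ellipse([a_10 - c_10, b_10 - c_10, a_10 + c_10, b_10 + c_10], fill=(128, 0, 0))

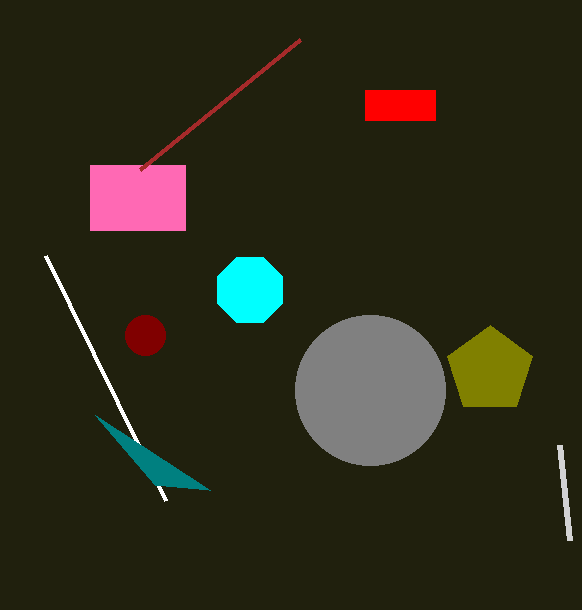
a_1 = 250; b_1 = 290; c_1 = 35; s_2 = 165; t_2 = 500; a_3 = 370; b_3 = 390; c_3 = 75; p_4 = 365; q_4 = 90; s_4 = 435; t_4 = 120; p_5 = 90; q_5 = 165; s_5 = 185; t_5 = 230; a_6 = 490; b_6 = 370; c_6 = 45; p_7 = 300; q_7 = 40; p_8 = 155; q_8 = 485; p_9 = 570; q_9 = 540; a_10 = 145; b_10 = 335; c_10 = 20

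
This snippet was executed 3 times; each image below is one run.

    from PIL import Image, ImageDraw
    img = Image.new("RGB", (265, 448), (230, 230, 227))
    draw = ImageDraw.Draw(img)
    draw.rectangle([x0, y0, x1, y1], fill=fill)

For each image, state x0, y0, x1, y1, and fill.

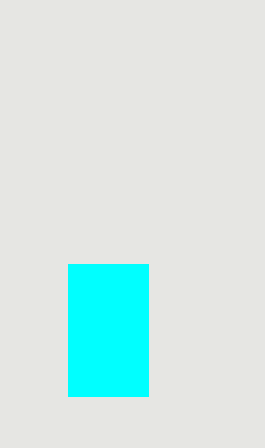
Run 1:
x0 = 68, y0 = 264, x1 = 148, y1 = 396, fill = 'cyan'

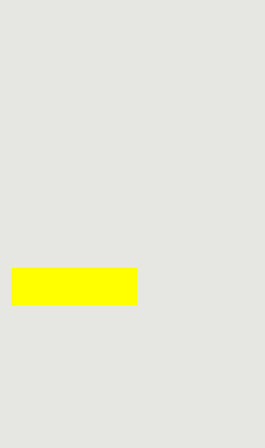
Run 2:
x0 = 12; y0 = 268; x1 = 136; y1 = 304; fill = 'yellow'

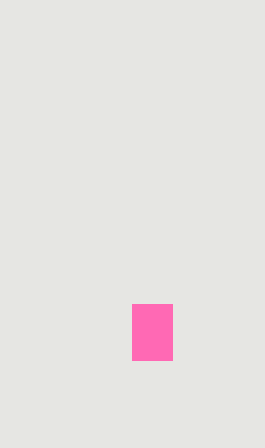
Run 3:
x0 = 132, y0 = 304, x1 = 172, y1 = 360, fill = 'hotpink'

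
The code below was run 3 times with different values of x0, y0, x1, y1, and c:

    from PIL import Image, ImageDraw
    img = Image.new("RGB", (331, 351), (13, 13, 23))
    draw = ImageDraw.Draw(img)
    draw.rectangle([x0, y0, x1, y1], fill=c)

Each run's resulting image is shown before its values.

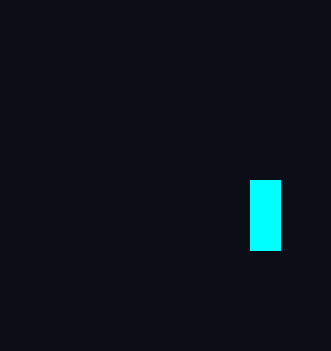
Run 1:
x0 = 250
y0 = 180
x1 = 280
y1 = 250
c = 'cyan'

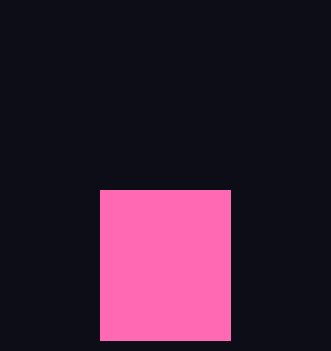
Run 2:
x0 = 100, y0 = 190, x1 = 230, y1 = 340, c = 'hotpink'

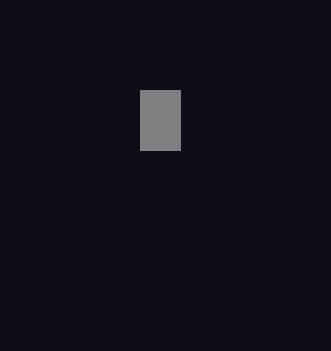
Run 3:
x0 = 140
y0 = 90
x1 = 180
y1 = 150
c = 'gray'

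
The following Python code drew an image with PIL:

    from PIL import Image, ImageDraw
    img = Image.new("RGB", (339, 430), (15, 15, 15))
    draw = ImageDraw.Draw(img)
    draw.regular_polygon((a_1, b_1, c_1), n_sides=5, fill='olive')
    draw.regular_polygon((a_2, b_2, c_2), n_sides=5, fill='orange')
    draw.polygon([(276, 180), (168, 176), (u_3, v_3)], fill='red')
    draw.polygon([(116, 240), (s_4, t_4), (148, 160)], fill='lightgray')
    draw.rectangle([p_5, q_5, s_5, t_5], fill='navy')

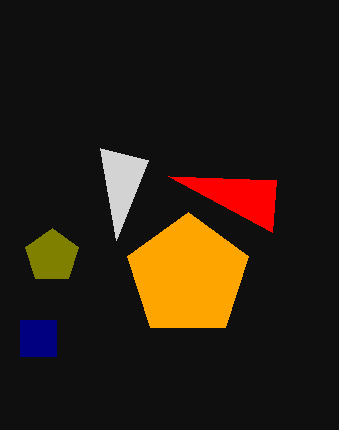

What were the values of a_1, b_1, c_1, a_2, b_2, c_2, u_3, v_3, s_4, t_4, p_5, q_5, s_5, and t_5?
a_1 = 52
b_1 = 256
c_1 = 28
a_2 = 188
b_2 = 276
c_2 = 64
u_3 = 272
v_3 = 232
s_4 = 100
t_4 = 148
p_5 = 20
q_5 = 320
s_5 = 56
t_5 = 356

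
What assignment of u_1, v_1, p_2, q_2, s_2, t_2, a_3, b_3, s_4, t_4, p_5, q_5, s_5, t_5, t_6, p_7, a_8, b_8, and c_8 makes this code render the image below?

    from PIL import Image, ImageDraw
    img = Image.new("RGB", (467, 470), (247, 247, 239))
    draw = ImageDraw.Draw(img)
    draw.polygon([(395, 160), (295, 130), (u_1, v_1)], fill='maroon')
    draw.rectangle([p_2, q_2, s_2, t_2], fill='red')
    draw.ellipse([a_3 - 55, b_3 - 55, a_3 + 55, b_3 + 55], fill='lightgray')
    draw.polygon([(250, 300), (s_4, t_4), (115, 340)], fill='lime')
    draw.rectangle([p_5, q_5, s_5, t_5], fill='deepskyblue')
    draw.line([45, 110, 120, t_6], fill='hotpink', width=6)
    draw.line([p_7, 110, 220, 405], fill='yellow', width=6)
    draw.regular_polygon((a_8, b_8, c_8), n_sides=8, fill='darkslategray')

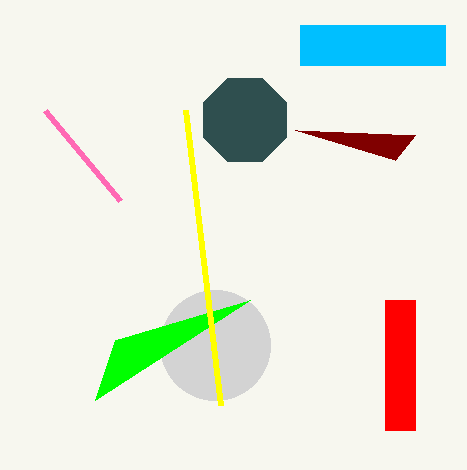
u_1 = 415; v_1 = 135; p_2 = 385; q_2 = 300; s_2 = 415; t_2 = 430; a_3 = 215; b_3 = 345; s_4 = 95; t_4 = 400; p_5 = 300; q_5 = 25; s_5 = 445; t_5 = 65; t_6 = 200; p_7 = 185; a_8 = 245; b_8 = 120; c_8 = 45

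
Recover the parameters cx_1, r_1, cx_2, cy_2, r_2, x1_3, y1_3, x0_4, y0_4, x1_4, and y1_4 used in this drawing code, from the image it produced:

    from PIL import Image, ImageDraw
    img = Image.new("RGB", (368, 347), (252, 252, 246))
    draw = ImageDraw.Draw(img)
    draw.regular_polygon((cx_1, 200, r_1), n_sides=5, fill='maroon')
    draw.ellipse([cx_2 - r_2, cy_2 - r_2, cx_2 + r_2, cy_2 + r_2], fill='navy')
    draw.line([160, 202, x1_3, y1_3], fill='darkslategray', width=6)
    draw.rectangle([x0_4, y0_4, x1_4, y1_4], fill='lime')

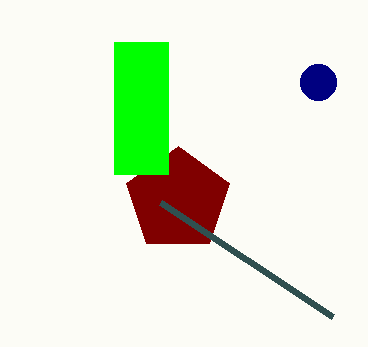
cx_1 = 178, r_1 = 54, cx_2 = 318, cy_2 = 82, r_2 = 18, x1_3 = 332, y1_3 = 316, x0_4 = 114, y0_4 = 42, x1_4 = 168, y1_4 = 174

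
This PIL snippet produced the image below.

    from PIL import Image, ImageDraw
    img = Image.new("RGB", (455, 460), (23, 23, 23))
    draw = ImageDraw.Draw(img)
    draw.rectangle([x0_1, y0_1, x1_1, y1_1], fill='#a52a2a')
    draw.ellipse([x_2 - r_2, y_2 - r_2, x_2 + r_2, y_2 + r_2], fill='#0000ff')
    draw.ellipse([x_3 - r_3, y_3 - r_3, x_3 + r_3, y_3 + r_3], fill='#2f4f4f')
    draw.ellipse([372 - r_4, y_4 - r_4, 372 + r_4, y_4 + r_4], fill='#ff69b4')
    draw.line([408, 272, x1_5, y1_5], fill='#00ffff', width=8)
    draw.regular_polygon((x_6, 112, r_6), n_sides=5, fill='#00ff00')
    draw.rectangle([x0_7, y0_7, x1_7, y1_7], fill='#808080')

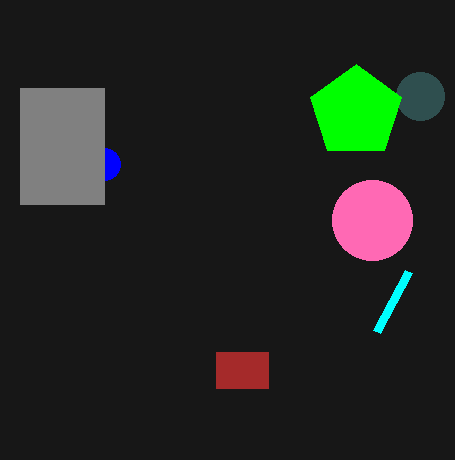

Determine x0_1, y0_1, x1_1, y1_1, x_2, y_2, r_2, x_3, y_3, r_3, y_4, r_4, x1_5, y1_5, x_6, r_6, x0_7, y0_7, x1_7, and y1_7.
x0_1 = 216, y0_1 = 352, x1_1 = 268, y1_1 = 388, x_2 = 104, y_2 = 164, r_2 = 16, x_3 = 420, y_3 = 96, r_3 = 24, y_4 = 220, r_4 = 40, x1_5 = 376, y1_5 = 332, x_6 = 356, r_6 = 48, x0_7 = 20, y0_7 = 88, x1_7 = 104, y1_7 = 204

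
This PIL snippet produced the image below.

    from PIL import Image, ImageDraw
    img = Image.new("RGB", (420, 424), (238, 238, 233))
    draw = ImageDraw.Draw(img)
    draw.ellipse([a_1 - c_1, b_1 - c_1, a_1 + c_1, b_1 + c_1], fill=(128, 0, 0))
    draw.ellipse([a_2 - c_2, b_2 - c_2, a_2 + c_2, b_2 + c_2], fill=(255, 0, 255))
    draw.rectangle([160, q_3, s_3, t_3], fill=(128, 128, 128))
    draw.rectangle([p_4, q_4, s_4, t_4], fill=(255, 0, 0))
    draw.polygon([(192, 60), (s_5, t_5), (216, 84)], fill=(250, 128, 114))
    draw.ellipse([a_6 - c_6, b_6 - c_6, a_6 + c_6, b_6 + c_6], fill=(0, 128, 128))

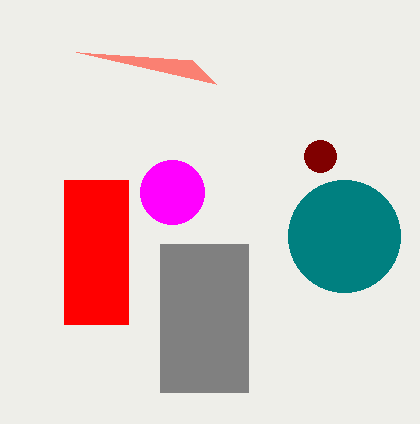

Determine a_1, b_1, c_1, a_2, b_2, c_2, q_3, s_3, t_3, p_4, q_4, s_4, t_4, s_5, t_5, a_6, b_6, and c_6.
a_1 = 320
b_1 = 156
c_1 = 16
a_2 = 172
b_2 = 192
c_2 = 32
q_3 = 244
s_3 = 248
t_3 = 392
p_4 = 64
q_4 = 180
s_4 = 128
t_4 = 324
s_5 = 76
t_5 = 52
a_6 = 344
b_6 = 236
c_6 = 56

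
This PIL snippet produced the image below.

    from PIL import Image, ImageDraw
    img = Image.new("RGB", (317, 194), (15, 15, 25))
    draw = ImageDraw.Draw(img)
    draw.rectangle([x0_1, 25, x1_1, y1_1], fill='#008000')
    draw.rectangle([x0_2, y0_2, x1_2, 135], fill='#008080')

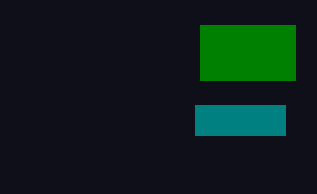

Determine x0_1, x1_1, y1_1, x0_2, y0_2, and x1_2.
x0_1 = 200; x1_1 = 295; y1_1 = 80; x0_2 = 195; y0_2 = 105; x1_2 = 285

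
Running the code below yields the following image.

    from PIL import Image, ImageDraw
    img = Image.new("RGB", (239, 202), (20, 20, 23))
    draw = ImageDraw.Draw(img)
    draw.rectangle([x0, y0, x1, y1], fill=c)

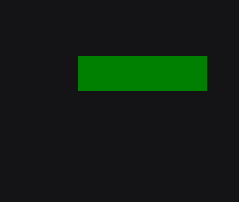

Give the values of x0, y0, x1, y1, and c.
x0 = 78, y0 = 56, x1 = 206, y1 = 90, c = 'green'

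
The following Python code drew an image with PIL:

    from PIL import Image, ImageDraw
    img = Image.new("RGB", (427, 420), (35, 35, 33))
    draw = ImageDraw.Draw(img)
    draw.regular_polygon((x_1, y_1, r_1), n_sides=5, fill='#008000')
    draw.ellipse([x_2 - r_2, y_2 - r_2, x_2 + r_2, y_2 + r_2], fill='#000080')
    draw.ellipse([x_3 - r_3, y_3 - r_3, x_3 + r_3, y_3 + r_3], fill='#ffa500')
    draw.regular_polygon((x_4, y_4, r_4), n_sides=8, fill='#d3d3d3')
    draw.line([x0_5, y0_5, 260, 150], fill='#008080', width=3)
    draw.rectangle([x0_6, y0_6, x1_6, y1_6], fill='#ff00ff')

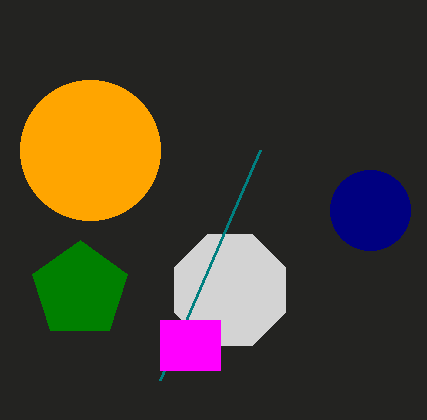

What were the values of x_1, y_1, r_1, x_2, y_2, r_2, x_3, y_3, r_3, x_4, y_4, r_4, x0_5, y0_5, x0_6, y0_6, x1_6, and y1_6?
x_1 = 80
y_1 = 290
r_1 = 50
x_2 = 370
y_2 = 210
r_2 = 40
x_3 = 90
y_3 = 150
r_3 = 70
x_4 = 230
y_4 = 290
r_4 = 60
x0_5 = 160
y0_5 = 380
x0_6 = 160
y0_6 = 320
x1_6 = 220
y1_6 = 370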